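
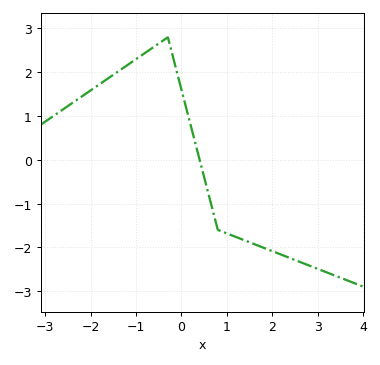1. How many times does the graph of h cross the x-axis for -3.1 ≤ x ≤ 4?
1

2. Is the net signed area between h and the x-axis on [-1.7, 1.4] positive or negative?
positive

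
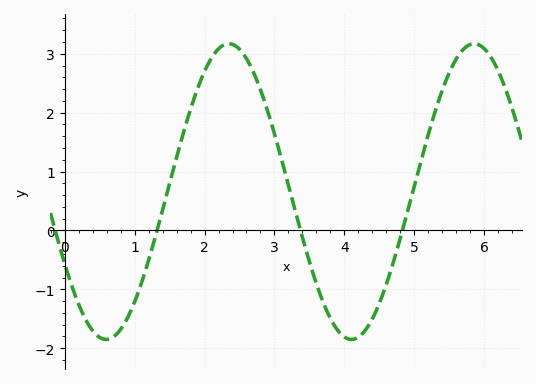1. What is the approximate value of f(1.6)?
1.24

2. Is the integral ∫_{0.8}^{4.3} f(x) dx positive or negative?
positive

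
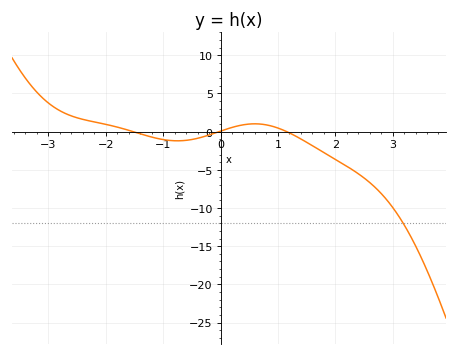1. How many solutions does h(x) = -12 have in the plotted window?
1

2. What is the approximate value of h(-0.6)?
-1.14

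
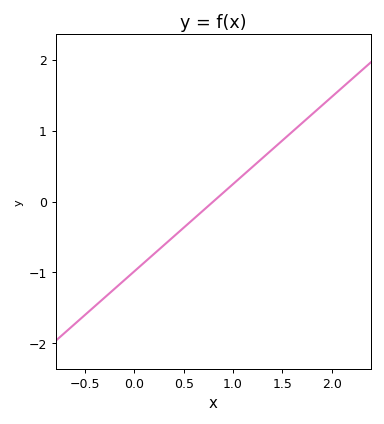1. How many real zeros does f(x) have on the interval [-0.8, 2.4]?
1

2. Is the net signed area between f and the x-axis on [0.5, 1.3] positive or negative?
positive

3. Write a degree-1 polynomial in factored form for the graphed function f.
y = 1.23(x - 0.8)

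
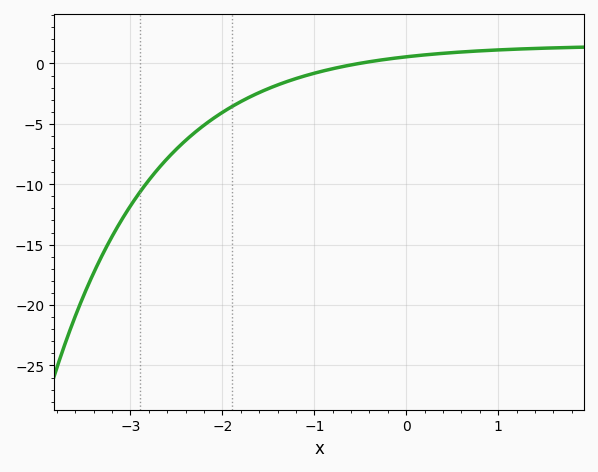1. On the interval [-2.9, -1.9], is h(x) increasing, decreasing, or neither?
increasing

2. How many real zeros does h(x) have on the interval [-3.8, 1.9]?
1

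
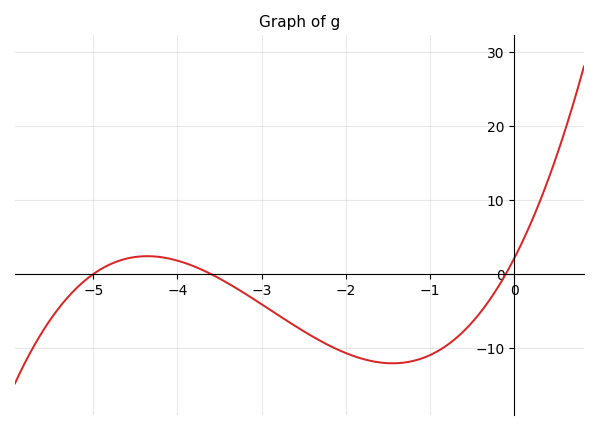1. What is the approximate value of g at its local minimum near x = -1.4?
-12.1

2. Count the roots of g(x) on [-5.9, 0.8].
3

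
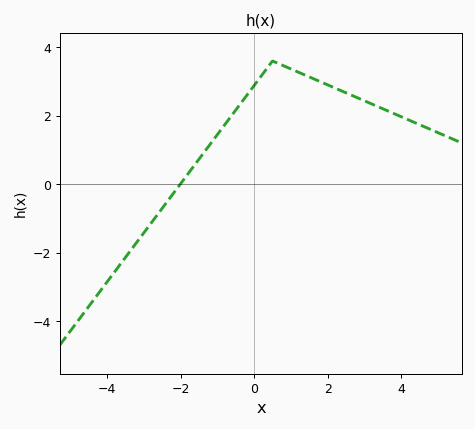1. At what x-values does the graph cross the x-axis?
-2.01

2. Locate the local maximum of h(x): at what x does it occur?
0.499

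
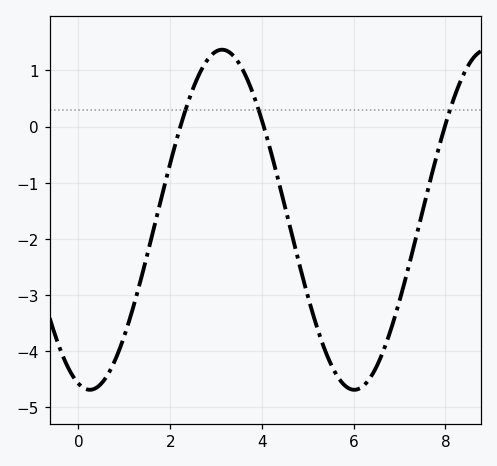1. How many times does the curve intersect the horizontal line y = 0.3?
3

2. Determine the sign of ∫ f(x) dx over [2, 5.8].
negative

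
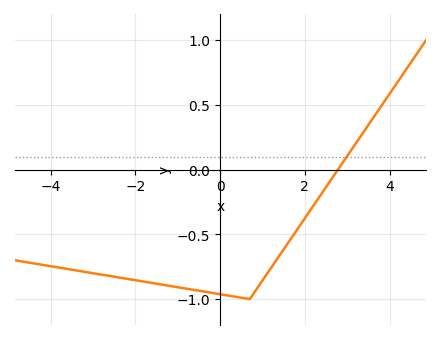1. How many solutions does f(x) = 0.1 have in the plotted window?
1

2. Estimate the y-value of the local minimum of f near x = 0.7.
-1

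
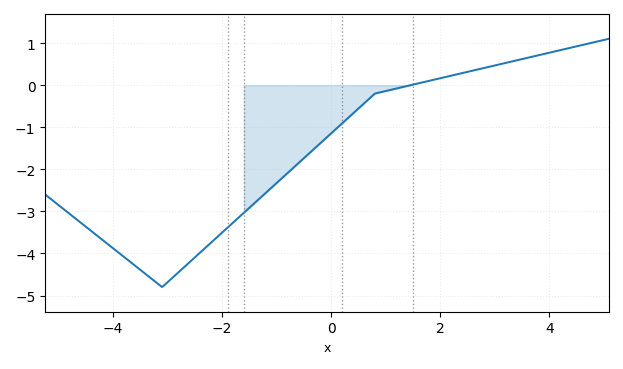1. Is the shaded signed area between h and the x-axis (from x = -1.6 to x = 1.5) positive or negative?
negative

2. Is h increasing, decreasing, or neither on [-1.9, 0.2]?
increasing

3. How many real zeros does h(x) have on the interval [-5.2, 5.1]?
1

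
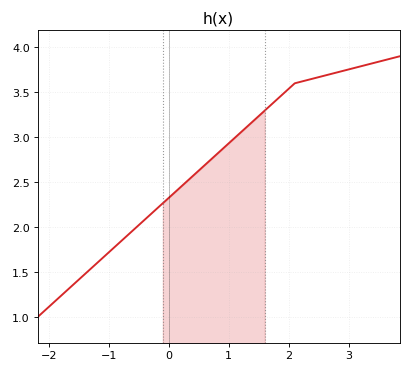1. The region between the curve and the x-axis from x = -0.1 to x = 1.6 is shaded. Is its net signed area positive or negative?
positive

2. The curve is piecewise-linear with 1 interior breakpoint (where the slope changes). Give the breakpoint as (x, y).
(2.1, 3.6)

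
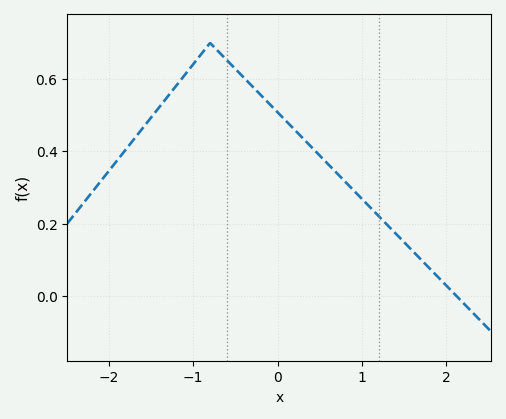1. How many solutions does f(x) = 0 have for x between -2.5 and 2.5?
1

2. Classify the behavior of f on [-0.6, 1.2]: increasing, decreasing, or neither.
decreasing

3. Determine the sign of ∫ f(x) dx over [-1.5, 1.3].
positive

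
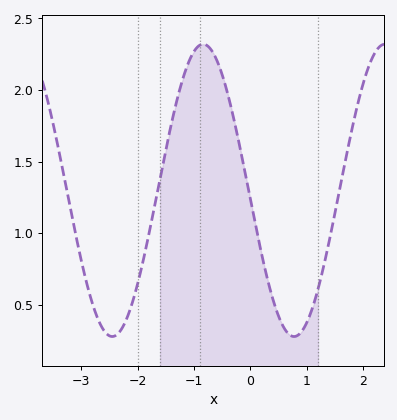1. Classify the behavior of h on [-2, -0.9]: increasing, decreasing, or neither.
increasing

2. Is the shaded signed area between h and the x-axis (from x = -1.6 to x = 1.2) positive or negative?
positive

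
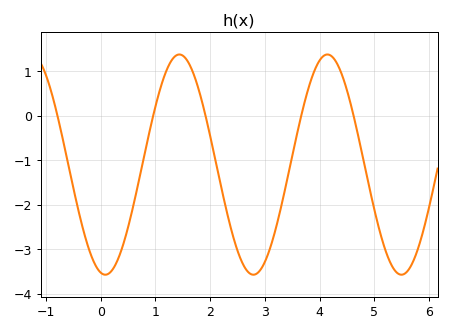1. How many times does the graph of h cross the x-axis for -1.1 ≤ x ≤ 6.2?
5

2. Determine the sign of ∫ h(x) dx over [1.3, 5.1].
negative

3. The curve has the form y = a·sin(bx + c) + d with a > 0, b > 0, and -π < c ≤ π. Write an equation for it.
y = 2.47sin(2.32x - 1.76) - 1.1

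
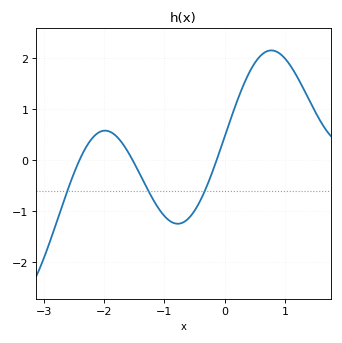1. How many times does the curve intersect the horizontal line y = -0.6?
3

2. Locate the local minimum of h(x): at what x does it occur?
-0.774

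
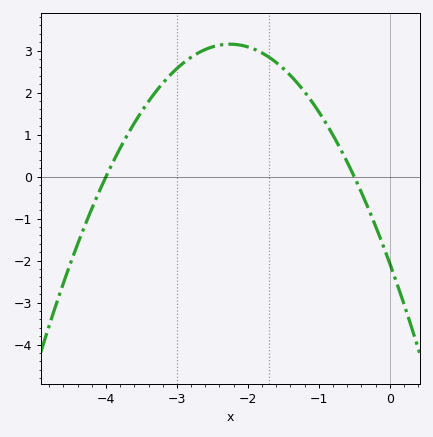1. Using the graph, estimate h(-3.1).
2.4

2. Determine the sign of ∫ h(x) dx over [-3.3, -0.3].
positive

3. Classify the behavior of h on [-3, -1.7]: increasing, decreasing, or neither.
neither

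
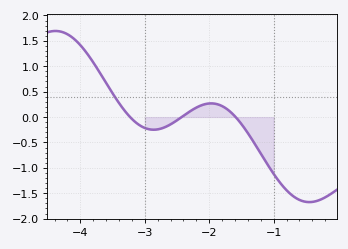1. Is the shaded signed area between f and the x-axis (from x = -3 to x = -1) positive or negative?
negative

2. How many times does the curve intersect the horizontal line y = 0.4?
1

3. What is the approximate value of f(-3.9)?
1.25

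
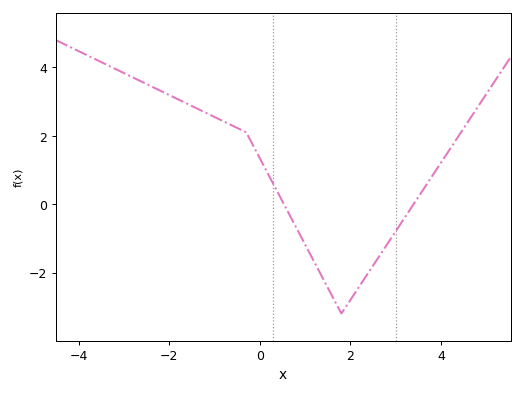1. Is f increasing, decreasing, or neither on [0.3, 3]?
neither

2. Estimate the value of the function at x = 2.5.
-1.8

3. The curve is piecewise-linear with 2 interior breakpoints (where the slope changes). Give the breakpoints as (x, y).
(-0.3, 2.1); (1.8, -3.2)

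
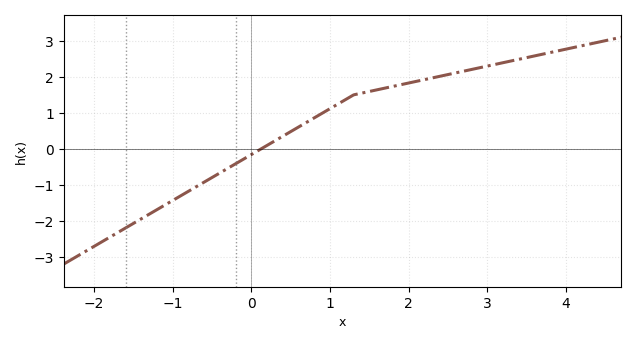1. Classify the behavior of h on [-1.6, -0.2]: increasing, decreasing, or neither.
increasing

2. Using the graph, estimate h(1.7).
1.7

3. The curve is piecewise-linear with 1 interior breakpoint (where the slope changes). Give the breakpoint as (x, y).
(1.3, 1.5)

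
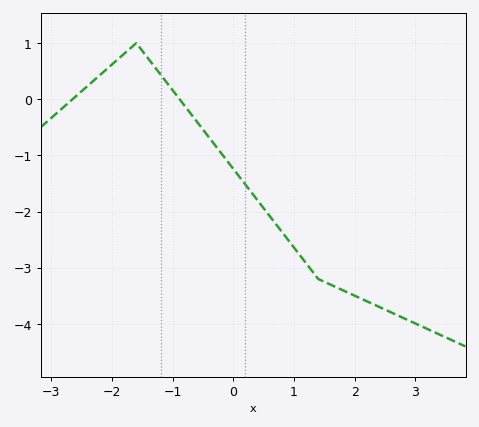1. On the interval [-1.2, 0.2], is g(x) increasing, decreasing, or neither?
decreasing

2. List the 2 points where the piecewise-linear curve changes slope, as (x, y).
(-1.6, 1); (1.4, -3.2)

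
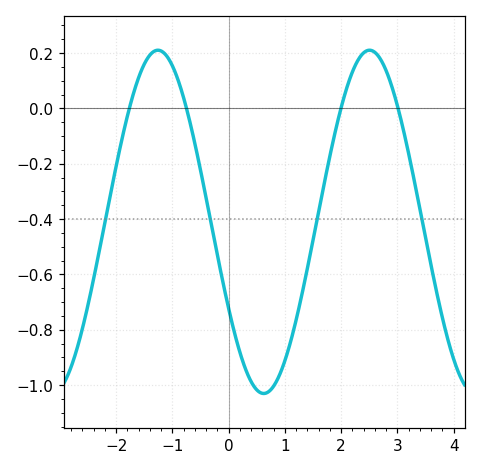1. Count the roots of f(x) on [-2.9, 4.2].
4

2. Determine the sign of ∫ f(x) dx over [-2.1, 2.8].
negative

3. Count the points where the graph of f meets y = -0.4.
4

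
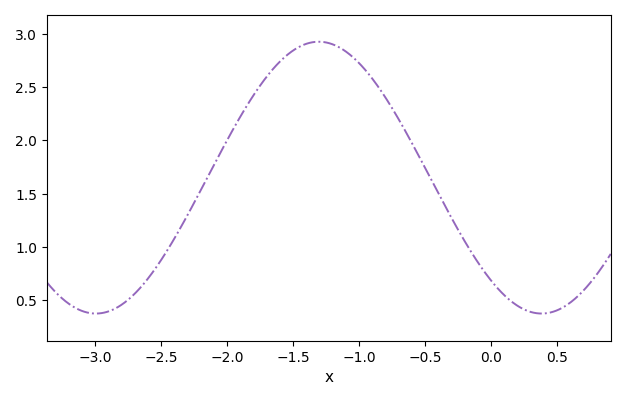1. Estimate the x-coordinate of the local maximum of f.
-1.31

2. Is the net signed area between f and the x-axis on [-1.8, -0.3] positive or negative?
positive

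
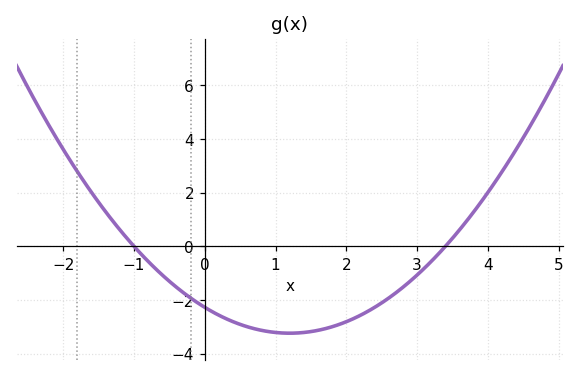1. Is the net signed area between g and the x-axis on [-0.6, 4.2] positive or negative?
negative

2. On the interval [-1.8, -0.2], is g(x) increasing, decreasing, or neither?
decreasing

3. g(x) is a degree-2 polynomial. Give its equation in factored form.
y = 0.67(x + 1)(x - 3.4)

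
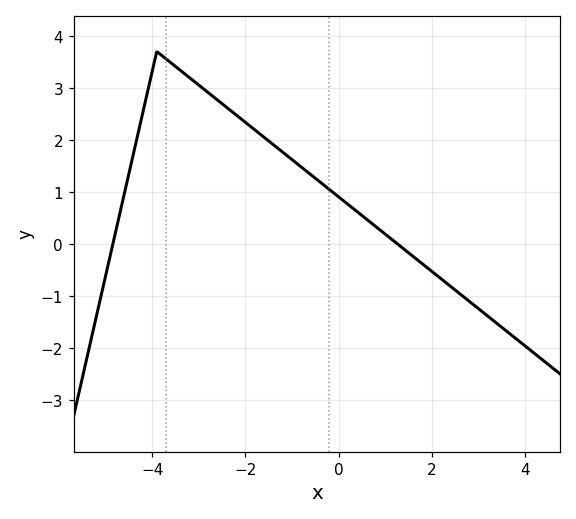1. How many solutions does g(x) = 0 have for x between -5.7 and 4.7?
2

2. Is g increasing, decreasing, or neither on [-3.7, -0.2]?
decreasing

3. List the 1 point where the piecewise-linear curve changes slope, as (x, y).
(-3.9, 3.7)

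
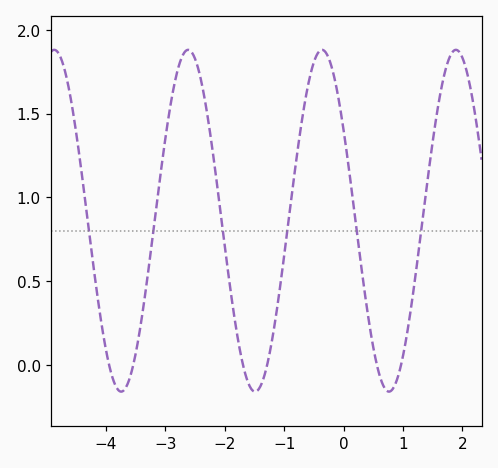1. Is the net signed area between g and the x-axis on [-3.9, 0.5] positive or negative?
positive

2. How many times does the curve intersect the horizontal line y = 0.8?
6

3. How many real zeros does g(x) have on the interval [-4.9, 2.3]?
6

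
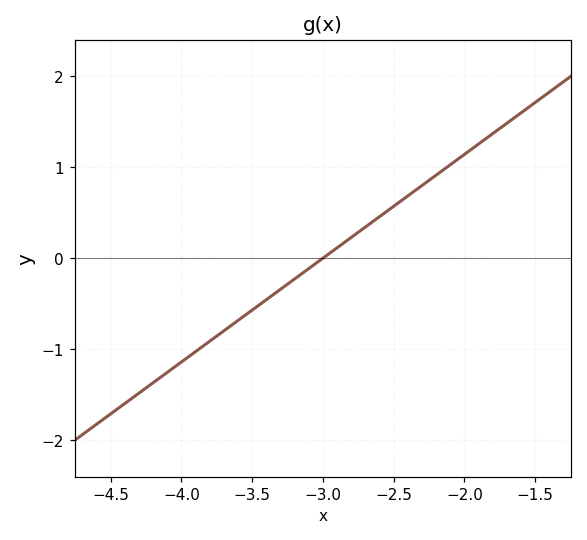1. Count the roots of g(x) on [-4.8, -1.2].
1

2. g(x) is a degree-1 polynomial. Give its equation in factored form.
y = 1.14(x + 3)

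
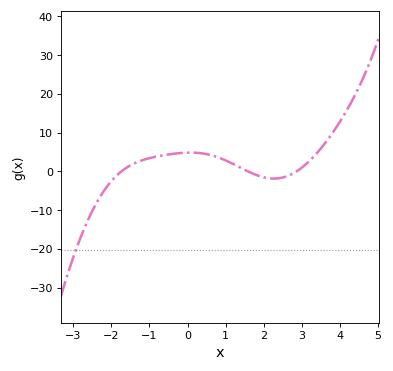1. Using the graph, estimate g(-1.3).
2.49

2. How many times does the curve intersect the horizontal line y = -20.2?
1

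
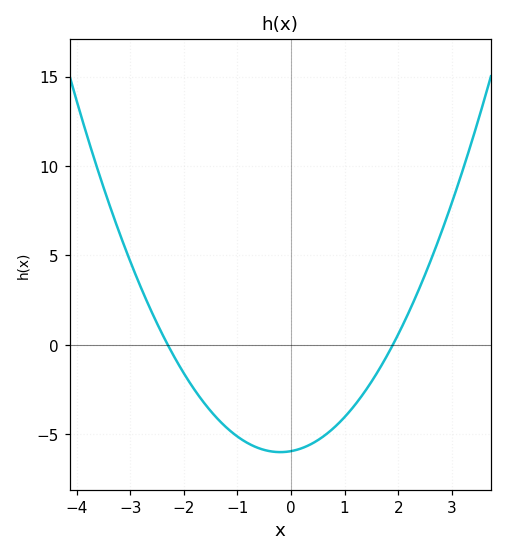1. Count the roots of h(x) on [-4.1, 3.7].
2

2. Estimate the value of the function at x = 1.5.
-2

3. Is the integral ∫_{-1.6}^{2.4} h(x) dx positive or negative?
negative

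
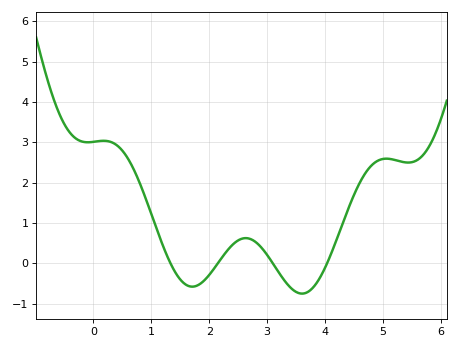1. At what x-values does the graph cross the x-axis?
1.3, 2.1, 3.1, 4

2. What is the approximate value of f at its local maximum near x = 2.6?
0.6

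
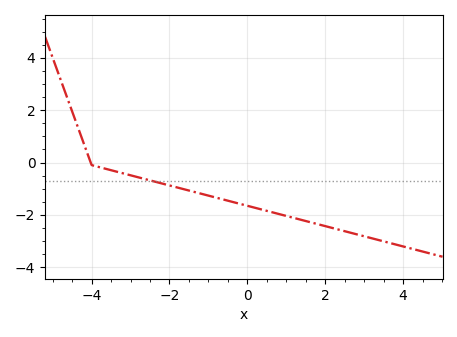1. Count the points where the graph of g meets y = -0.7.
1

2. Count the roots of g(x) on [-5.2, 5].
1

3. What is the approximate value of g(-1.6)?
-1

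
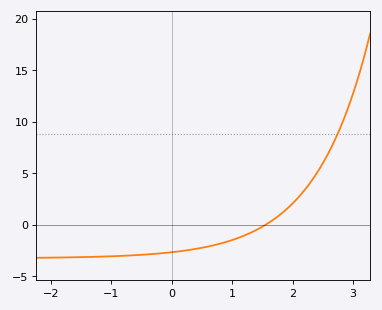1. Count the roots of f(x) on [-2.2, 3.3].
1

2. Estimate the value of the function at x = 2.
2.05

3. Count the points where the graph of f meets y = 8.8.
1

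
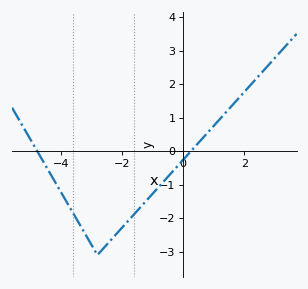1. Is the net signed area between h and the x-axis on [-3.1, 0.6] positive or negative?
negative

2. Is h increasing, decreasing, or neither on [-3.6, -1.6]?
neither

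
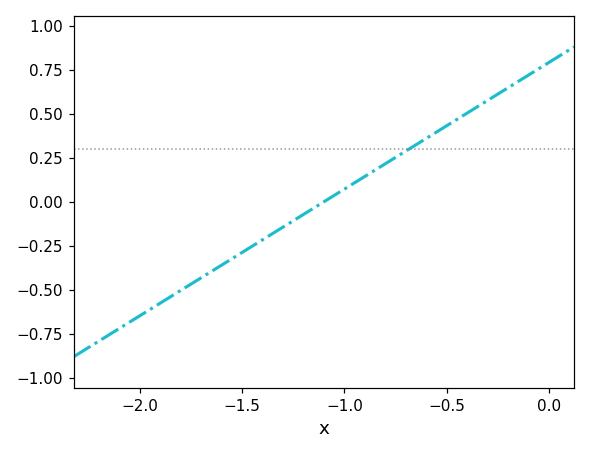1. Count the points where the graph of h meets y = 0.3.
1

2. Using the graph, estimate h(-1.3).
-0.15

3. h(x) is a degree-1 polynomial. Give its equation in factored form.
y = 0.72(x + 1.1)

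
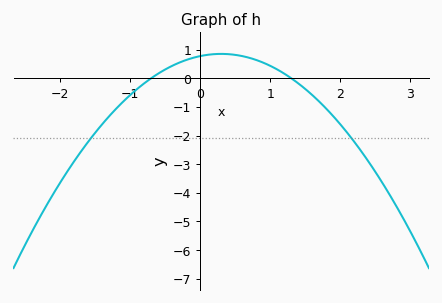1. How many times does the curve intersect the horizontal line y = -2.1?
2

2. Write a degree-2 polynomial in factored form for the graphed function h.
y = -0.85(x + 0.7)(x - 1.3)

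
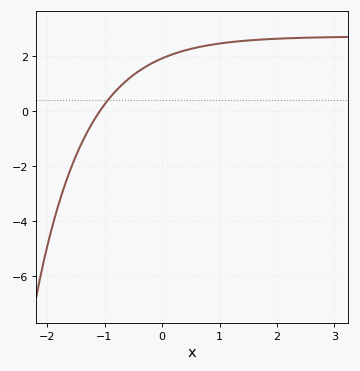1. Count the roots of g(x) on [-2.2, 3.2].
1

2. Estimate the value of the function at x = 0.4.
2.2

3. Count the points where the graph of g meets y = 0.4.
1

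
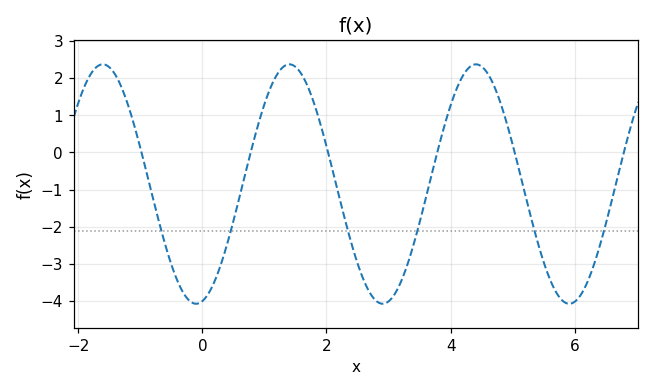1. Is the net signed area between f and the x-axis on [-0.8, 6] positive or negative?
negative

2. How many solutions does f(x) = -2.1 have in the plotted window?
6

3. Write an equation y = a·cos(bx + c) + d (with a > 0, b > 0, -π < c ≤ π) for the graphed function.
y = 3.22cos(2.09x - 2.93) - 0.85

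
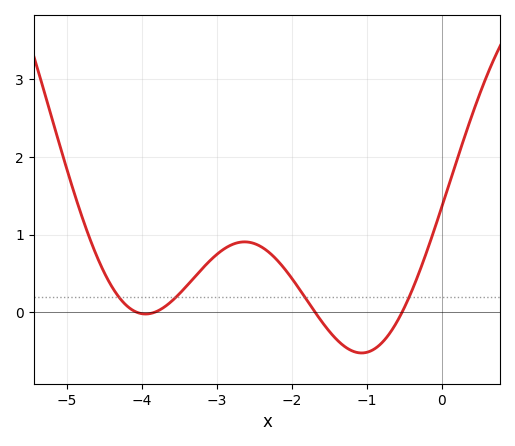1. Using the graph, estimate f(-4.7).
0.972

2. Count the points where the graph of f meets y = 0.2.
4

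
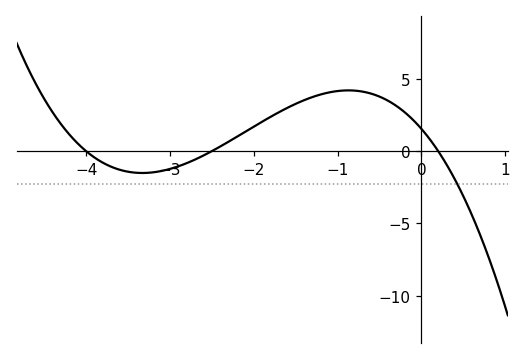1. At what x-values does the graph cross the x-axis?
-4, -2.5, 0.2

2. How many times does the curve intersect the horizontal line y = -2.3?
1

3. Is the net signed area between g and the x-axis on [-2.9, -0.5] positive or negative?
positive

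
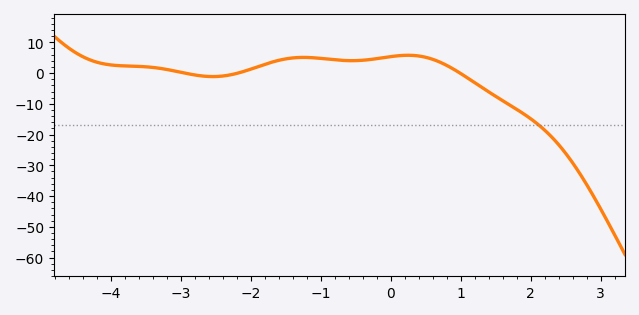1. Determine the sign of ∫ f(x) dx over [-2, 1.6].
positive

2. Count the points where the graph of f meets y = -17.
1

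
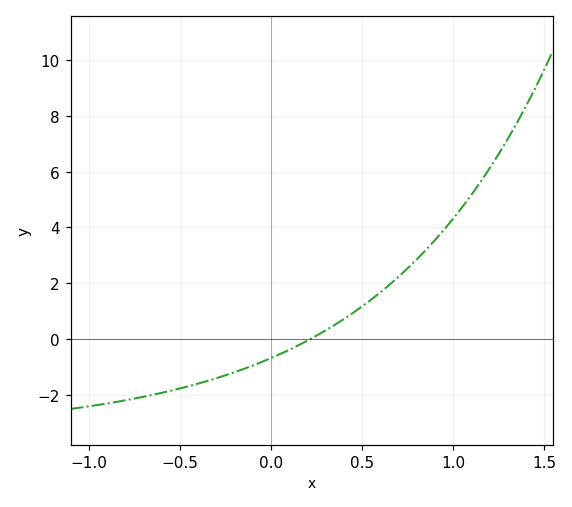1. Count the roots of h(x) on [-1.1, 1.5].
1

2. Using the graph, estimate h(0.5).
1.2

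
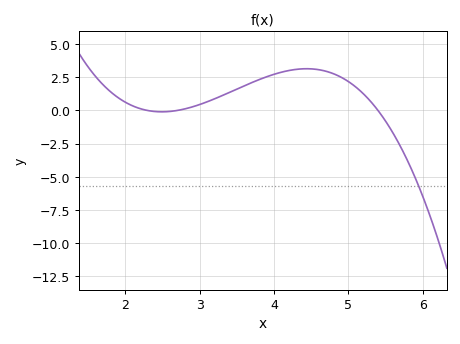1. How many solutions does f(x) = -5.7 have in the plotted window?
1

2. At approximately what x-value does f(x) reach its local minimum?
2.5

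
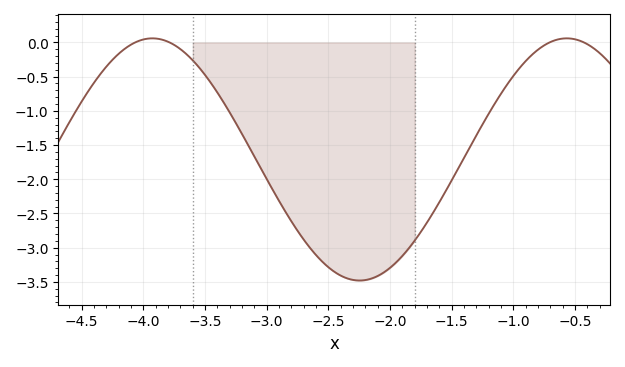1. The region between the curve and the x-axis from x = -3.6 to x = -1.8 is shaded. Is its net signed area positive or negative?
negative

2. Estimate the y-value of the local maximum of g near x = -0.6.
0.06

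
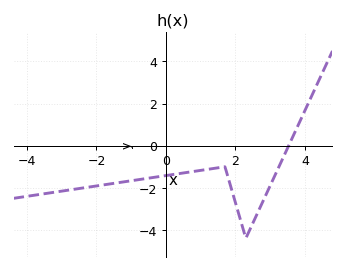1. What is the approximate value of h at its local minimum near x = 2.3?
-4.4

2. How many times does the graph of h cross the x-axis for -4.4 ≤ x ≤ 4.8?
1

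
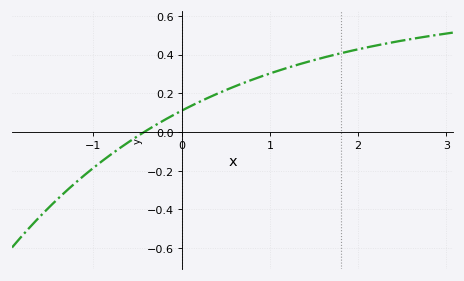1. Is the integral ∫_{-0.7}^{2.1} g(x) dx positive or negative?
positive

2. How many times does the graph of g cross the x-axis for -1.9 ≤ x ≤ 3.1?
1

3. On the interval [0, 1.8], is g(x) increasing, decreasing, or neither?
increasing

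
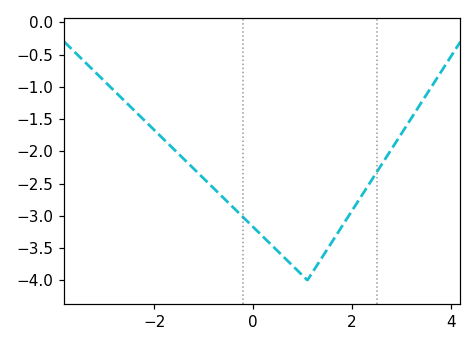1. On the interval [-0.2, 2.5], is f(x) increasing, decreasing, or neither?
neither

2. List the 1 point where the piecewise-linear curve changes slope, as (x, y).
(1.1, -4)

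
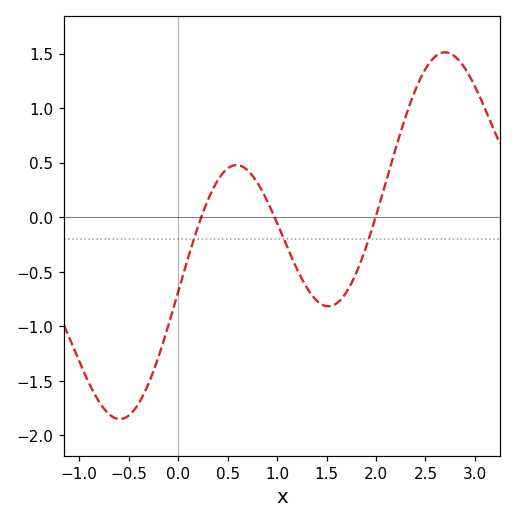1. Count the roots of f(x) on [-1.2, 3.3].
3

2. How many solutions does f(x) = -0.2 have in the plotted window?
3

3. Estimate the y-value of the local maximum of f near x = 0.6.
0.5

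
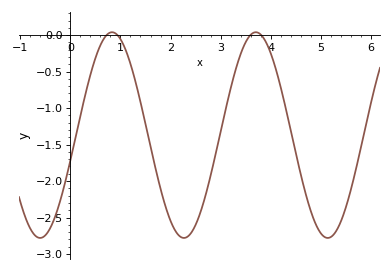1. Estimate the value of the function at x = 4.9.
-2.6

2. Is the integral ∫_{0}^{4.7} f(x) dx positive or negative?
negative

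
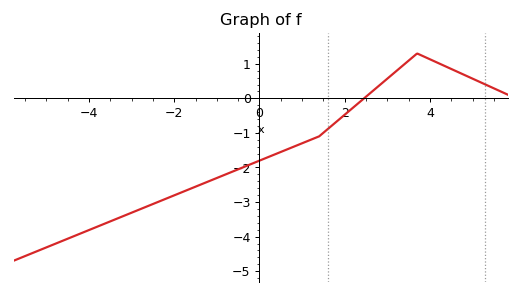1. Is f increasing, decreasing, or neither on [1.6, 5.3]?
neither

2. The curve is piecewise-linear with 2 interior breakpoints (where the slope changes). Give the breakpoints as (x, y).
(1.4, -1.1); (3.7, 1.3)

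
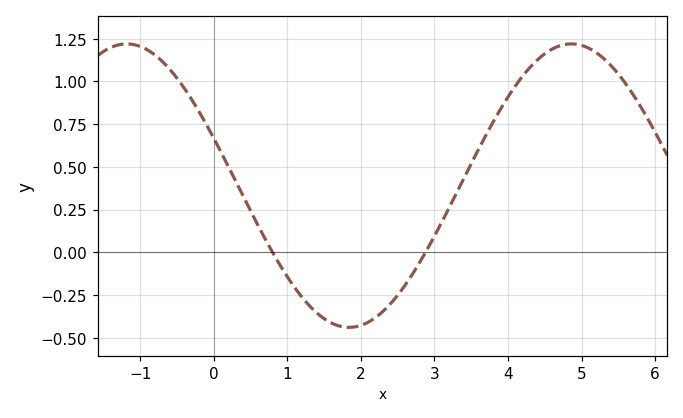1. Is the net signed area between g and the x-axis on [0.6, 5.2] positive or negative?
positive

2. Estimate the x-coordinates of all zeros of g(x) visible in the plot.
0.8, 2.8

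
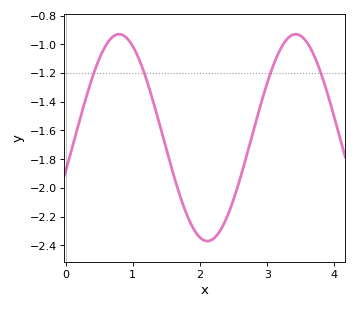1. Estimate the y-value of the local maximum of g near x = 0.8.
-0.93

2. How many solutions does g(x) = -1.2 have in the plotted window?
4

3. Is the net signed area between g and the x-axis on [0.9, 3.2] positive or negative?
negative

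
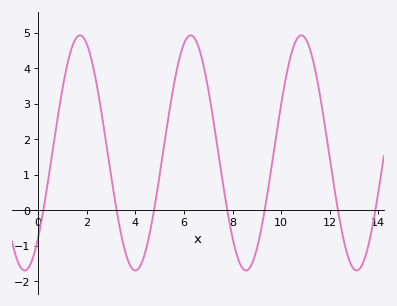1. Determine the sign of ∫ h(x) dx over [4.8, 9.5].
positive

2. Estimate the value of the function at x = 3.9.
-1.7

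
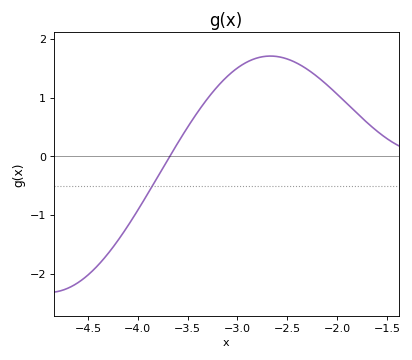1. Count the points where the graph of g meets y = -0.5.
1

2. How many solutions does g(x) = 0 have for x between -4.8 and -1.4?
1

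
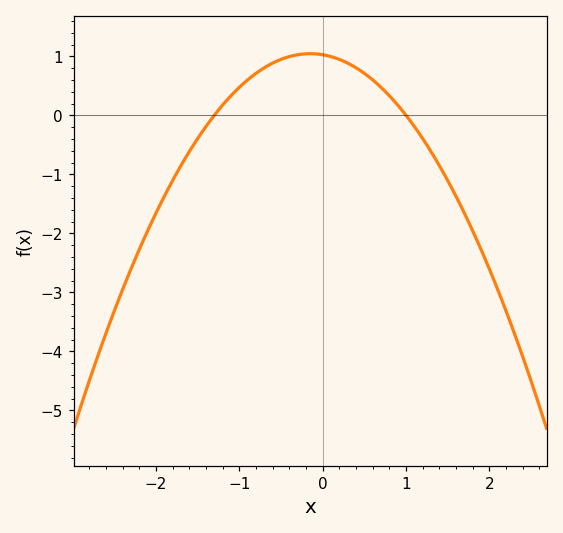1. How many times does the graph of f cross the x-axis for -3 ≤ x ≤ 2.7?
2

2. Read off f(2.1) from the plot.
-2.95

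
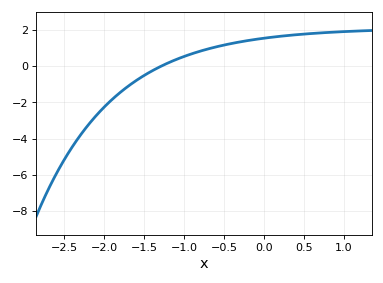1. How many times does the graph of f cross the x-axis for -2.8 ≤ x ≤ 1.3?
1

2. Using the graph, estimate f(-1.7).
-1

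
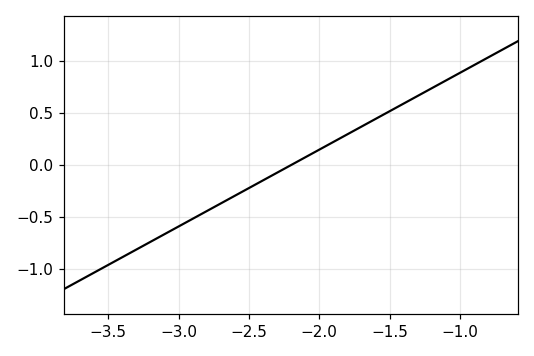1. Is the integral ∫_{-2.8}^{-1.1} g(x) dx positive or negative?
positive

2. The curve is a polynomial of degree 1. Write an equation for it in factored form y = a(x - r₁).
y = 0.74(x + 2.2)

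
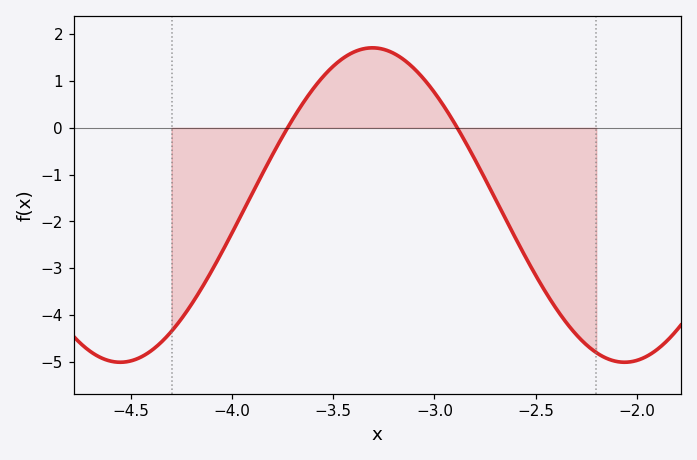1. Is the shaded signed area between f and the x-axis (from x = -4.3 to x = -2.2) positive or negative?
negative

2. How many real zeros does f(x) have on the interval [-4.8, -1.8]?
2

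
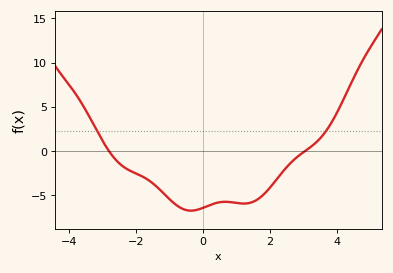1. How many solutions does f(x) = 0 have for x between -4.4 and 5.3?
2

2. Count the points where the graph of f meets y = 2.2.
2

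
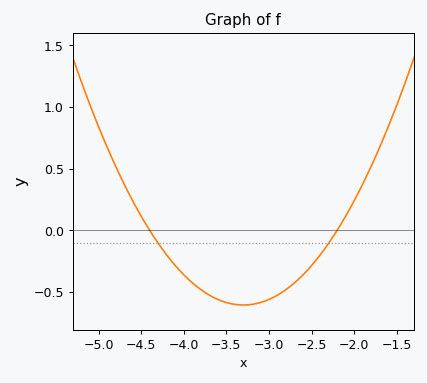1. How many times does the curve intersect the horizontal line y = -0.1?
2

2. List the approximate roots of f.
-4.4, -2.2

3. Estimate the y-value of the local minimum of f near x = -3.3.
-0.605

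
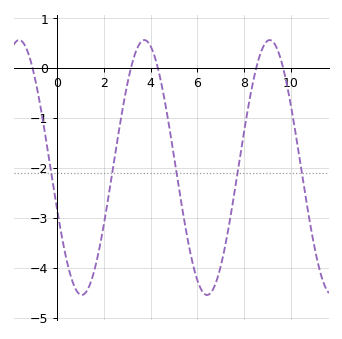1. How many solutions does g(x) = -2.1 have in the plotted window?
5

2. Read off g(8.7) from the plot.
0.266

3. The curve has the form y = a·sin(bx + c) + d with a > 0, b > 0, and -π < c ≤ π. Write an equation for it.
y = 2.55sin(1.17x - 2.8) - 2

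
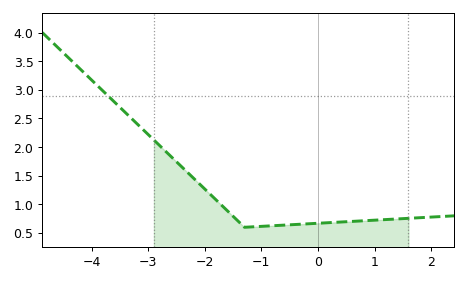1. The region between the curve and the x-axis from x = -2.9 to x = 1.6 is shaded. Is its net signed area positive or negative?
positive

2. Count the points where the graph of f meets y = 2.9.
1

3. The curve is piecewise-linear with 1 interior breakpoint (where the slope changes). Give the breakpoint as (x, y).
(-1.3, 0.6)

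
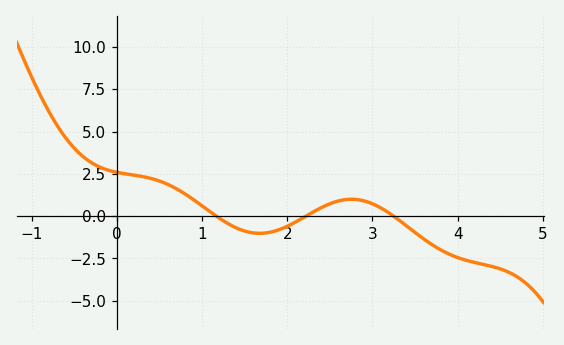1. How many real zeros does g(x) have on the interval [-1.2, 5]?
3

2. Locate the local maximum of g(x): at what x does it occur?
2.8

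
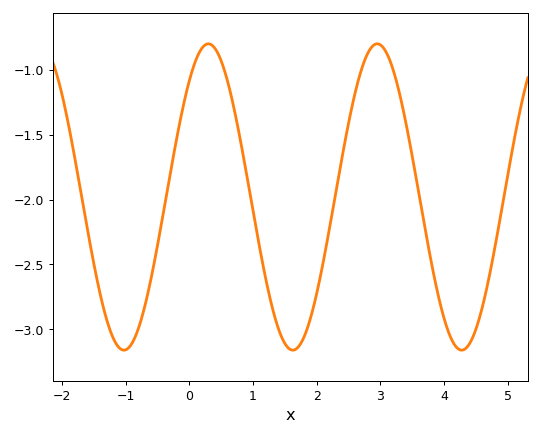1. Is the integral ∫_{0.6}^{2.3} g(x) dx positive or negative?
negative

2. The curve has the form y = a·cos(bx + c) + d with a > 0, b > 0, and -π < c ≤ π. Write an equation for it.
y = 1.18cos(2.37x - 0.71) - 1.98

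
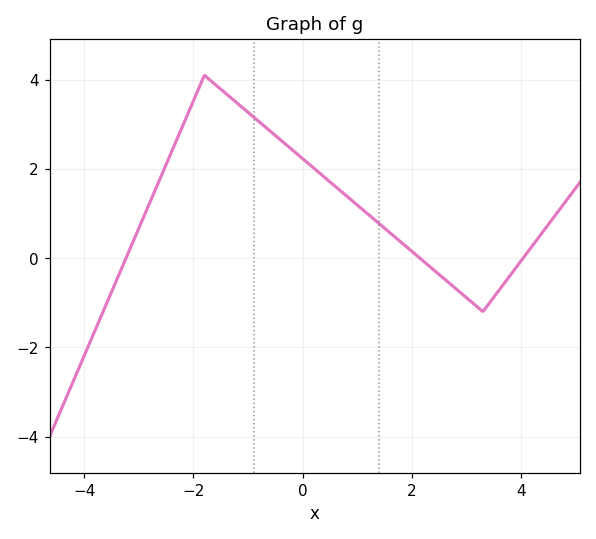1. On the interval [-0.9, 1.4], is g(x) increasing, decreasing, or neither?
decreasing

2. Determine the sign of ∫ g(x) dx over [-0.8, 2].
positive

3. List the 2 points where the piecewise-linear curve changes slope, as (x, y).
(-1.8, 4.1); (3.3, -1.2)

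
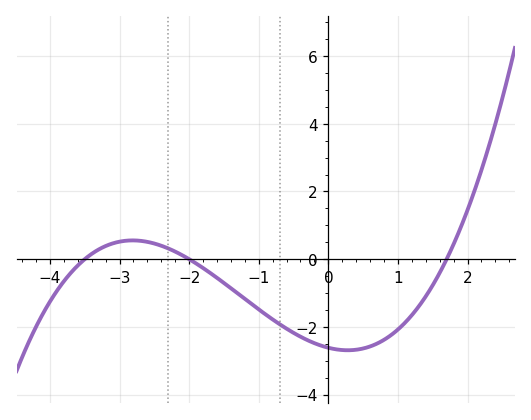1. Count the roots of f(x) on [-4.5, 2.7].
3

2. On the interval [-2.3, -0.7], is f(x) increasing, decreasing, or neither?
decreasing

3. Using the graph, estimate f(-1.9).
-0.2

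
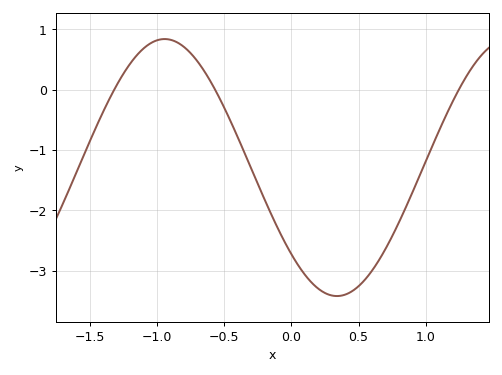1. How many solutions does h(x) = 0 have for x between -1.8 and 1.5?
3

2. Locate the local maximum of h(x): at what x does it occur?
-0.95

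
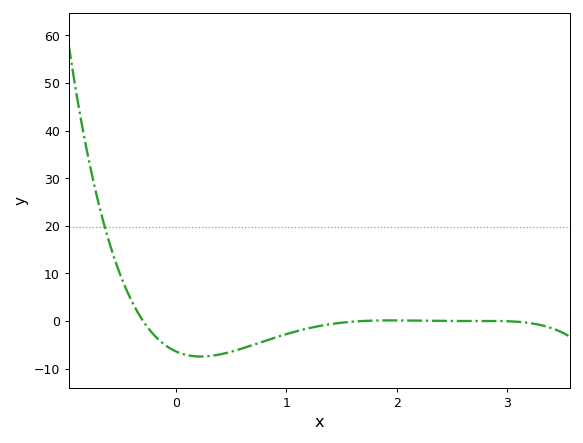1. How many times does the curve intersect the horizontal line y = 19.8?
1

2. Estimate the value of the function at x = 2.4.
0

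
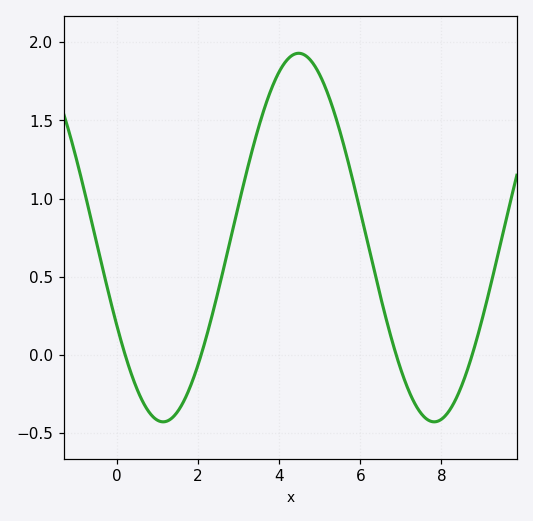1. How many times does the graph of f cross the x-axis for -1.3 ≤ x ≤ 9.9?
4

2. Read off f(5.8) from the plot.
1.15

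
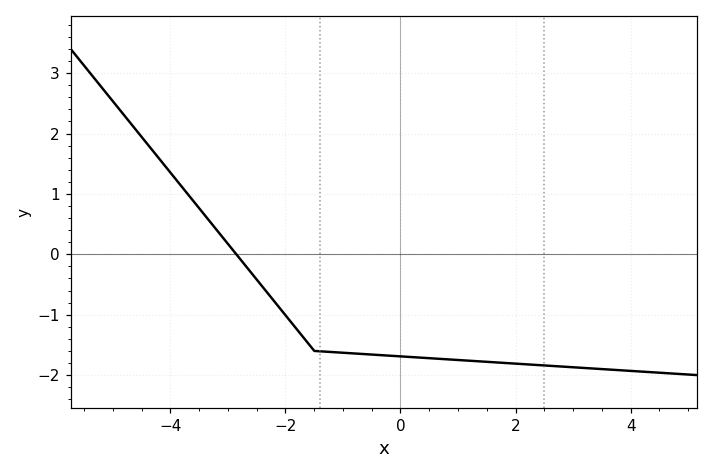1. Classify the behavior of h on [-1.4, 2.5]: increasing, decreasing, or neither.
decreasing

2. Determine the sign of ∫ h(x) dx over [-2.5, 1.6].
negative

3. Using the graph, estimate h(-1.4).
-1.6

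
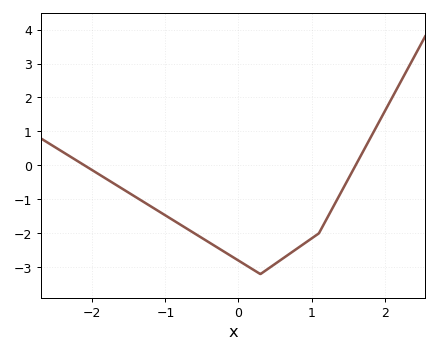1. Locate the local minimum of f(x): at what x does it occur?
0.3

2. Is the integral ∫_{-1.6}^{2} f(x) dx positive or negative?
negative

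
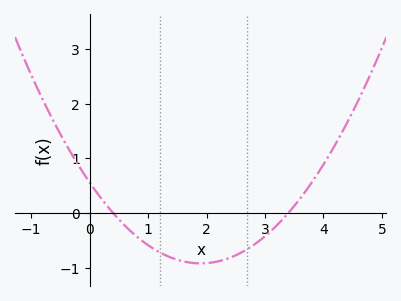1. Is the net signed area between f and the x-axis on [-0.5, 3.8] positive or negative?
negative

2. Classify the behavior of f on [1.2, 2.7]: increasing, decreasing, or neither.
neither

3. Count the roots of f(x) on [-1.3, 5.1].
2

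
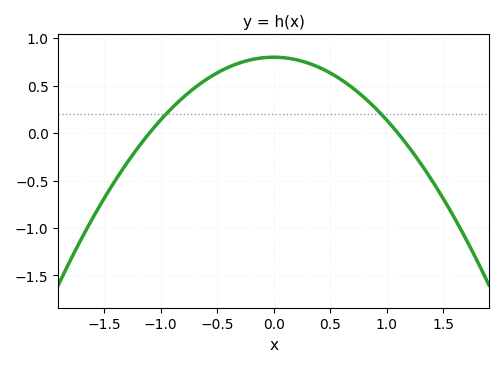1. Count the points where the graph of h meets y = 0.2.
2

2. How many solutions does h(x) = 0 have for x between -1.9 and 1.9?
2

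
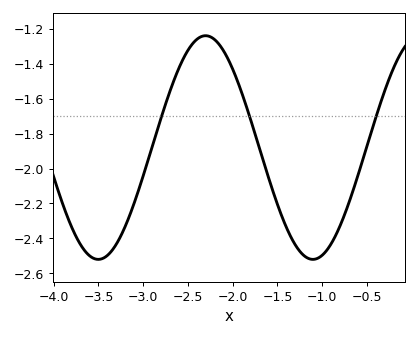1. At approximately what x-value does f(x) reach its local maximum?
-2.3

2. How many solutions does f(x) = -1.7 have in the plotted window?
3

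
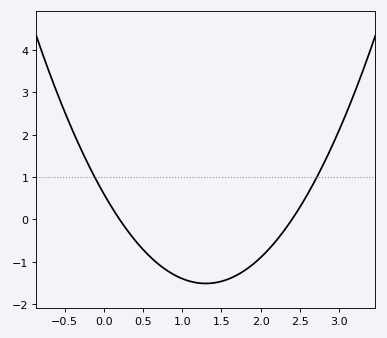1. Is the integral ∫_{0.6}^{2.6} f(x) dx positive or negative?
negative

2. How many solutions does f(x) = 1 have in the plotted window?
2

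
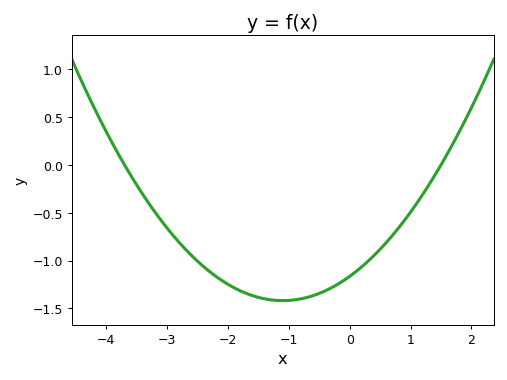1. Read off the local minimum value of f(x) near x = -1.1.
-1.4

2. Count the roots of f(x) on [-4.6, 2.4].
2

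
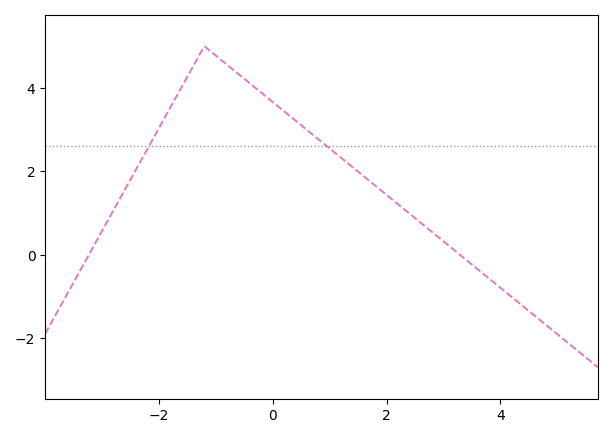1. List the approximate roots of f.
-3.22, 3.29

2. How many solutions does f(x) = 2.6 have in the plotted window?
2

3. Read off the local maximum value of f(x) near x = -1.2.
5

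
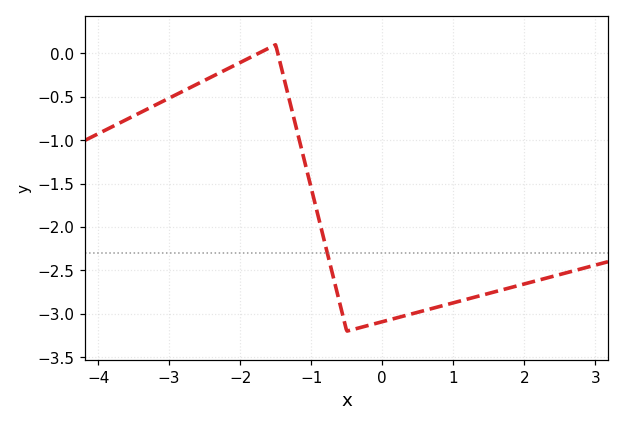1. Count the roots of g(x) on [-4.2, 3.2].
2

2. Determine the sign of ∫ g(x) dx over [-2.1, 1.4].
negative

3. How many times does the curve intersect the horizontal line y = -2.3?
1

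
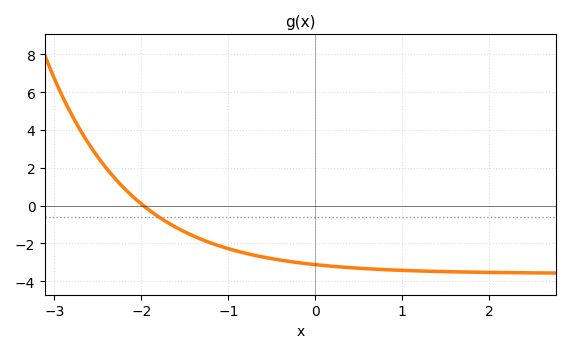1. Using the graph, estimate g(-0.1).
-3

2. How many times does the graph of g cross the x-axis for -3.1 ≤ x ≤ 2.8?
1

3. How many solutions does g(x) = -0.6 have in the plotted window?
1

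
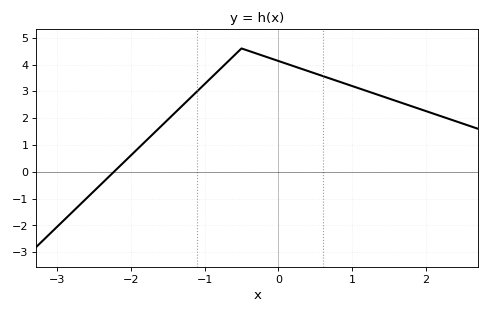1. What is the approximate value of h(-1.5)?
1.9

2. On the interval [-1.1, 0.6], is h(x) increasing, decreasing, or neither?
neither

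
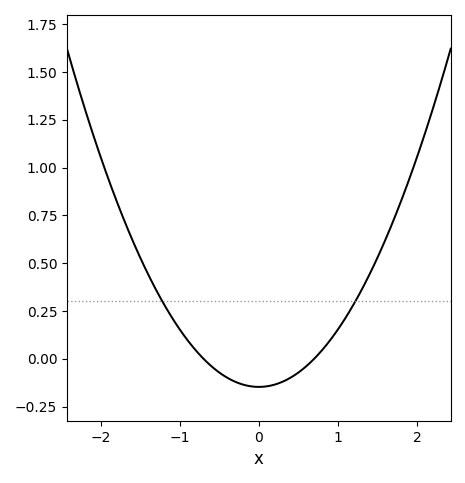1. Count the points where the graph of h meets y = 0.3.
2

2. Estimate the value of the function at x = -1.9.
0.936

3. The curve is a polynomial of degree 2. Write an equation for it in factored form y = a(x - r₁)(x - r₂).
y = 0.3(x + 0.7)(x - 0.7)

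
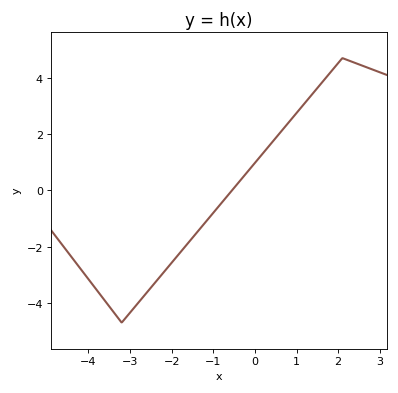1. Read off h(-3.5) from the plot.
-4.2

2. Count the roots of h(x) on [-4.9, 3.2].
1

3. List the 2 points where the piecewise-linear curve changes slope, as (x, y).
(-3.2, -4.7); (2.1, 4.7)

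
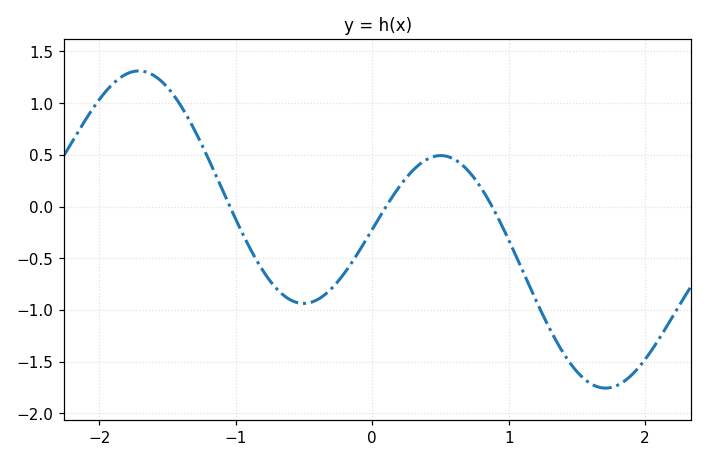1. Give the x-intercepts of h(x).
-1, 0.1, 0.9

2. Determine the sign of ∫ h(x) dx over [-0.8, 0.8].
negative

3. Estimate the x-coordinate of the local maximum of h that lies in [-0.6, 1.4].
0.5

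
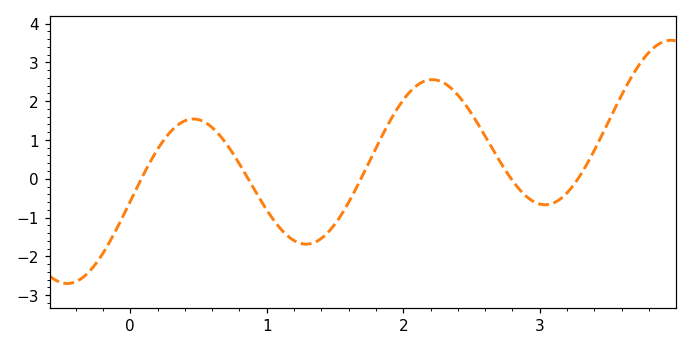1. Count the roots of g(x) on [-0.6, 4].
5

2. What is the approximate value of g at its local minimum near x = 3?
-0.7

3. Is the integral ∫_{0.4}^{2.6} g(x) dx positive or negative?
positive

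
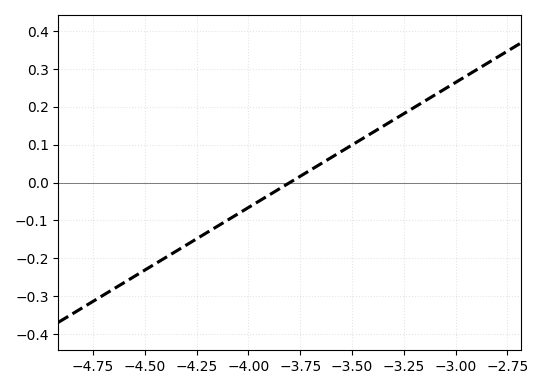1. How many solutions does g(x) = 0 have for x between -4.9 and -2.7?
1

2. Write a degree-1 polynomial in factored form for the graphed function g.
y = 0.33(x + 3.8)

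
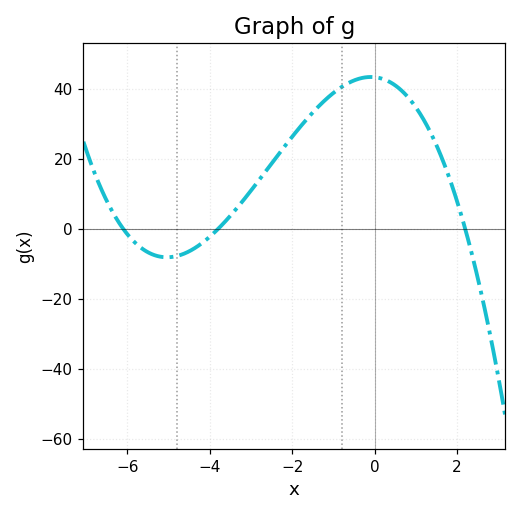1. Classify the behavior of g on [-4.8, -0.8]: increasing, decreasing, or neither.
increasing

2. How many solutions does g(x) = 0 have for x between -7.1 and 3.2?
3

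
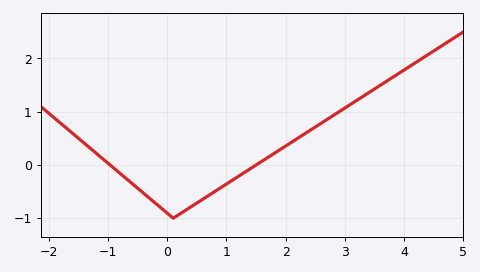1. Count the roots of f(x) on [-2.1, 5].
2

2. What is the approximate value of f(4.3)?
2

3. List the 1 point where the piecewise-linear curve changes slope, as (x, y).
(0.1, -1)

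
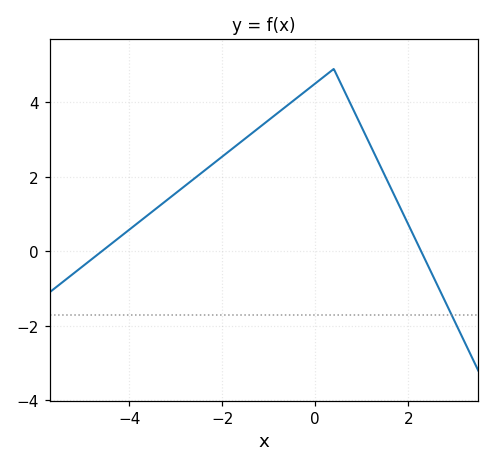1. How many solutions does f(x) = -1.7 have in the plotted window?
1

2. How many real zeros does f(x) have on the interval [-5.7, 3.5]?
2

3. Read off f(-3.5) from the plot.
1.07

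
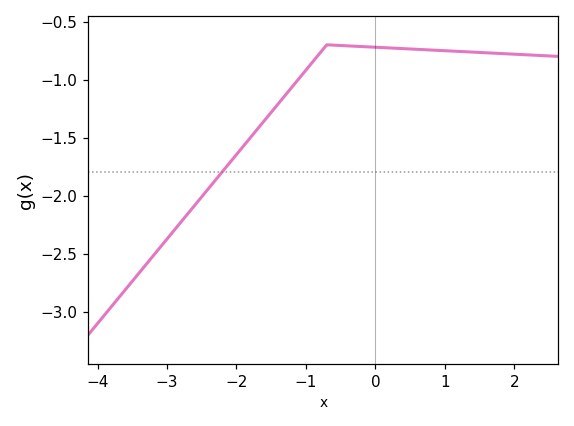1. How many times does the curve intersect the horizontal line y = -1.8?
1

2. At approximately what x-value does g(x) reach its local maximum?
-0.7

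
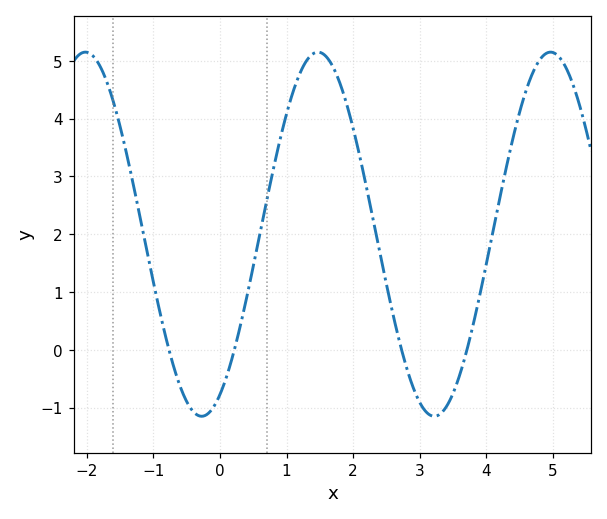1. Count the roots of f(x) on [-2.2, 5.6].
4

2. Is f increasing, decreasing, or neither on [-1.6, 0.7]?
neither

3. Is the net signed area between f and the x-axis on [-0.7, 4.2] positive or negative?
positive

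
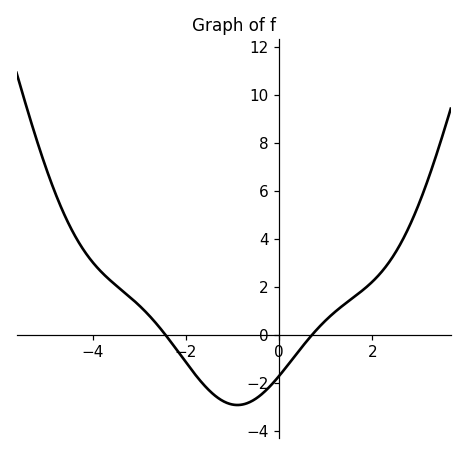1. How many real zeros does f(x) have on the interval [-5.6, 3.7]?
2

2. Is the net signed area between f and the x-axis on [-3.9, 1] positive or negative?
negative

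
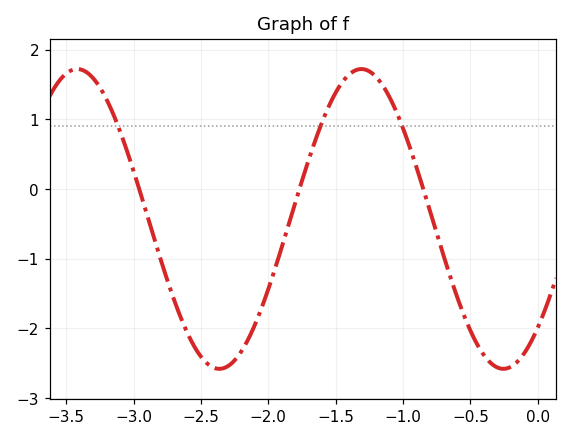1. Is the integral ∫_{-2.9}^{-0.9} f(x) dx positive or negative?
negative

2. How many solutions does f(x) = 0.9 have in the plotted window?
3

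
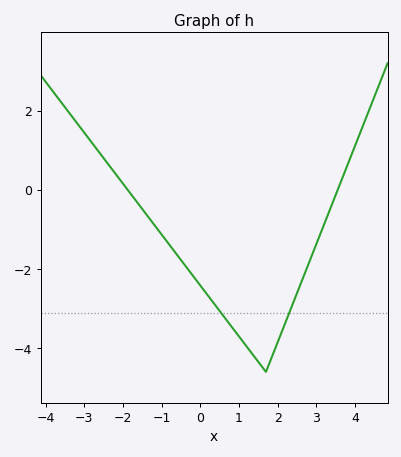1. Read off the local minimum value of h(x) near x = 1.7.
-4.6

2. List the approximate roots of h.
-1.8, 3.6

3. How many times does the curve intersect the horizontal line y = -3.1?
2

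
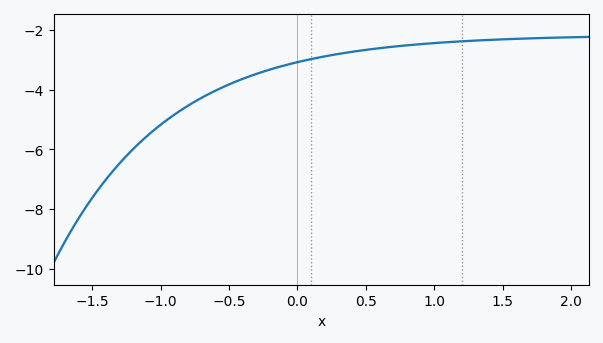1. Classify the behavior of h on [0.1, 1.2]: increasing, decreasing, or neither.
increasing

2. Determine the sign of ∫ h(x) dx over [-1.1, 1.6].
negative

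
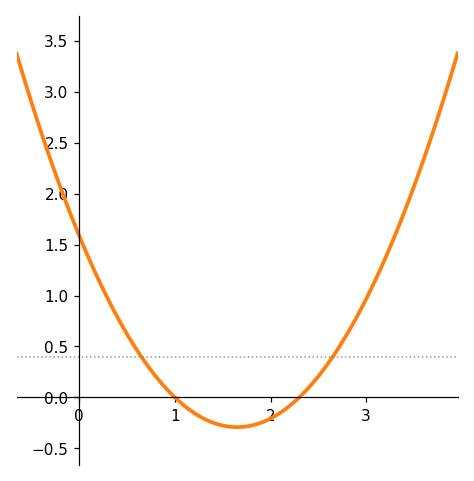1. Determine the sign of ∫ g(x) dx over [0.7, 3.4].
positive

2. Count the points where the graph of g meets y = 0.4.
2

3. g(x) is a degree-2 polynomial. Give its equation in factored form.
y = 0.69(x - 1)(x - 2.3)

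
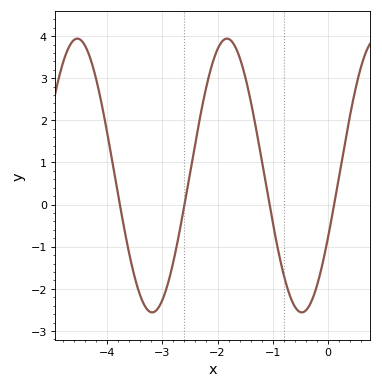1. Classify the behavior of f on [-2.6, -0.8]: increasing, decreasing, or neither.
neither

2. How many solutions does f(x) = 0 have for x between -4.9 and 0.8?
4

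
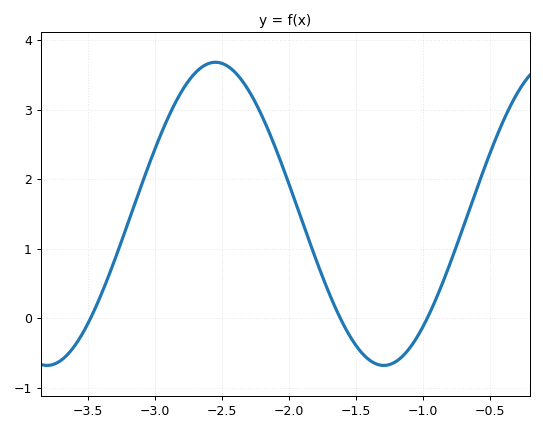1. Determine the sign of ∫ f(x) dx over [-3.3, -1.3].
positive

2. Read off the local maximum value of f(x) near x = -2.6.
3.68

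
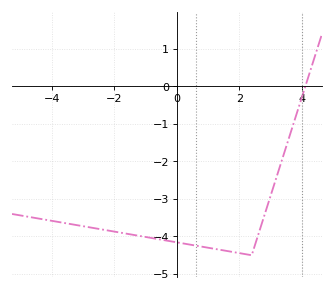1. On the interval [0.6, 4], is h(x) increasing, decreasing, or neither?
neither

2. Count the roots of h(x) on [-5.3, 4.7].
1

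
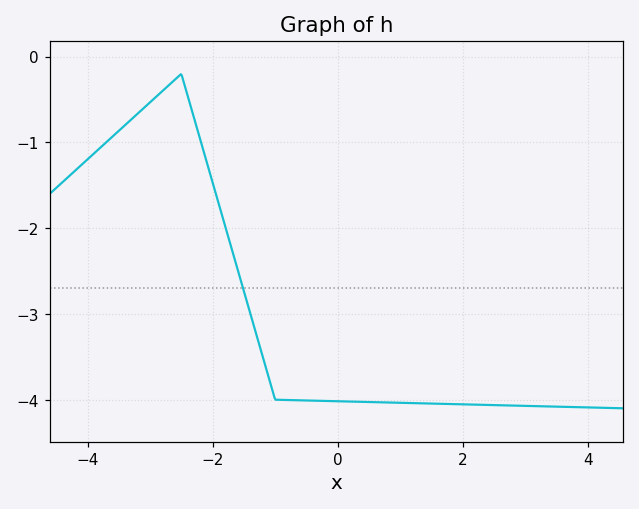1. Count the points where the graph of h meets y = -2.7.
1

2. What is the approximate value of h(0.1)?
-4.02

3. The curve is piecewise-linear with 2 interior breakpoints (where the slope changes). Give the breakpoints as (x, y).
(-2.5, -0.2); (-1, -4)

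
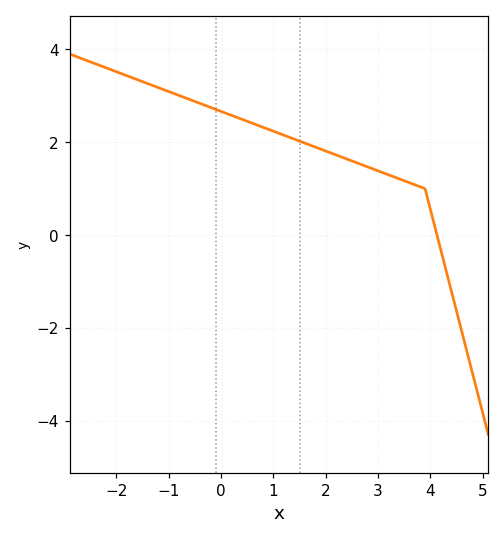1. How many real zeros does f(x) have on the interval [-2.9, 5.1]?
1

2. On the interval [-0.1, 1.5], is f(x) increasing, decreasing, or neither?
decreasing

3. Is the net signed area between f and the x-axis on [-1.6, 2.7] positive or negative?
positive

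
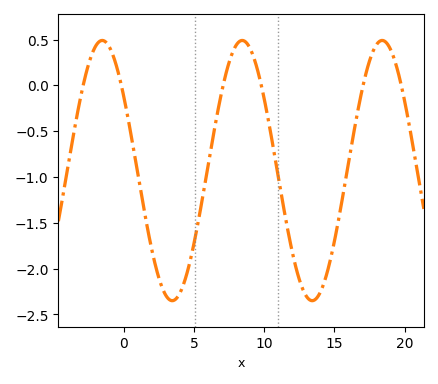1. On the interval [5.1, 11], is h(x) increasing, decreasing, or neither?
neither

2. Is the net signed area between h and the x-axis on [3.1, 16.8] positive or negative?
negative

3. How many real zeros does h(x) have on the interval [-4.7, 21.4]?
6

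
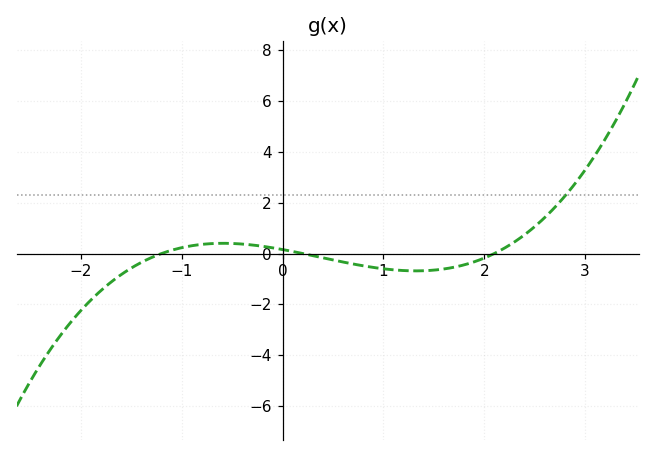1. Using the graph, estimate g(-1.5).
-0.6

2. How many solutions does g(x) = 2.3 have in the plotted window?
1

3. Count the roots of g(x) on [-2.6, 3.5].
3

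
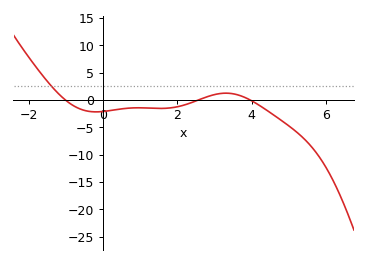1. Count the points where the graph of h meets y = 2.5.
1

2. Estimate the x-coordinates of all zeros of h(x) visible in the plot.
-1.01, 2.57, 3.96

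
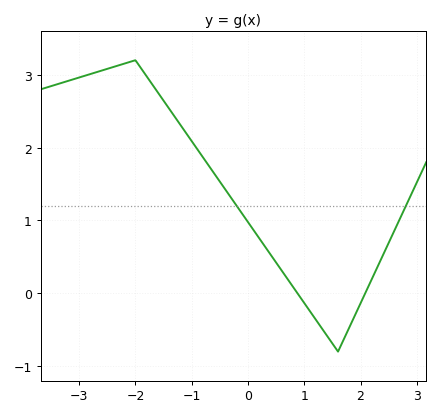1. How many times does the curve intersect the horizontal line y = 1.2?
2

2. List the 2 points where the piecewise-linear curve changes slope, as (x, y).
(-2, 3.2); (1.6, -0.8)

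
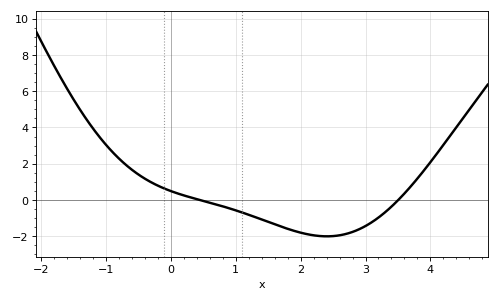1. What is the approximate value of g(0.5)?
-0.049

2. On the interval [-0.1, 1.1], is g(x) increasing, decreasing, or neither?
decreasing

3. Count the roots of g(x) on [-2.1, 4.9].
2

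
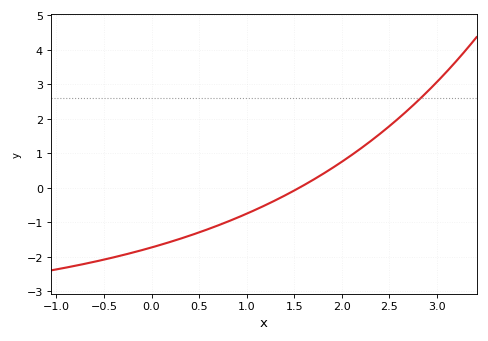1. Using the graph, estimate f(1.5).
-0.1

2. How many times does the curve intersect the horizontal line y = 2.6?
1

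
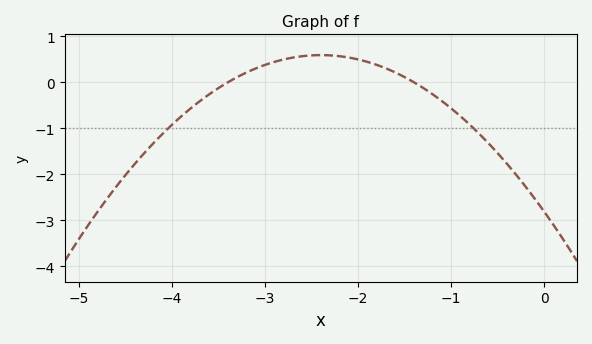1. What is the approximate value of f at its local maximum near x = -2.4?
0.59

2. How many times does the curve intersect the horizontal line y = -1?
2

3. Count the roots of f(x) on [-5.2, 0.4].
2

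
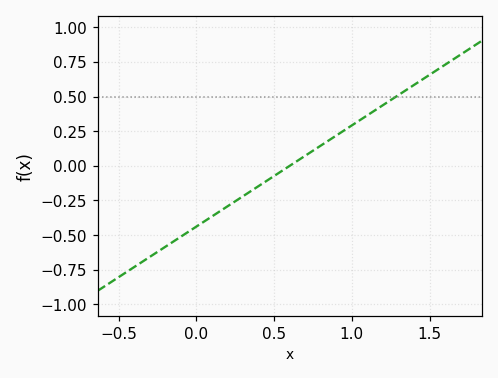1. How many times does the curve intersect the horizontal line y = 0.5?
1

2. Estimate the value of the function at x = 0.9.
0.2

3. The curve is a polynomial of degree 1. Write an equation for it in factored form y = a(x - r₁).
y = 0.73(x - 0.6)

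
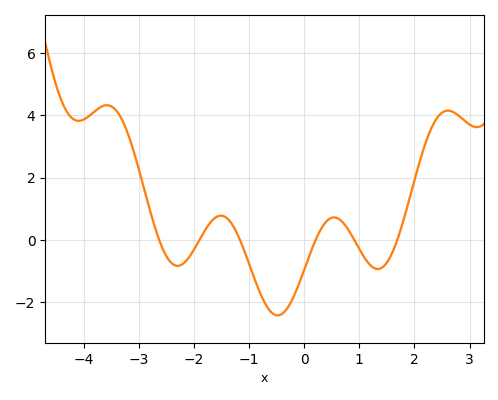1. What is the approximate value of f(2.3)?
3.55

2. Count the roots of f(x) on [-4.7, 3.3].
6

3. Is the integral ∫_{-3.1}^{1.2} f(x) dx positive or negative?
negative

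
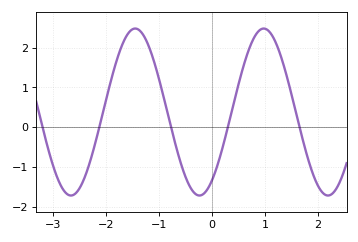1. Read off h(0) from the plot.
-1.3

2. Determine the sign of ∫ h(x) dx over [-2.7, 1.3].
positive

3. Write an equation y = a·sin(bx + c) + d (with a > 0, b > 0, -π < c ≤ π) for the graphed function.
y = 2.1sin(2.6x - 0.95) + 0.38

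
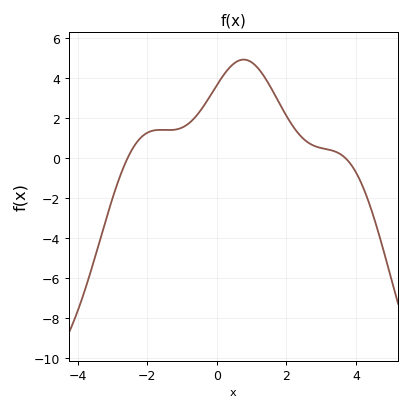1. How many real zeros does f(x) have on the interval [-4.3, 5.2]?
2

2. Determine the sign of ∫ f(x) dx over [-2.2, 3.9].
positive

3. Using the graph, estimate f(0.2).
4.2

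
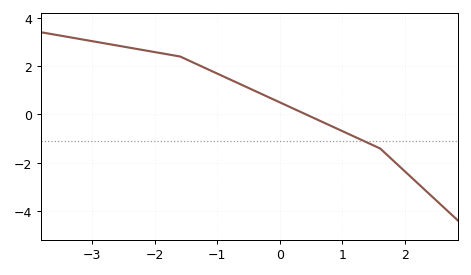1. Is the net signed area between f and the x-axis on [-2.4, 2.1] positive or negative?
positive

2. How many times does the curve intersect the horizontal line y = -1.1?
1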